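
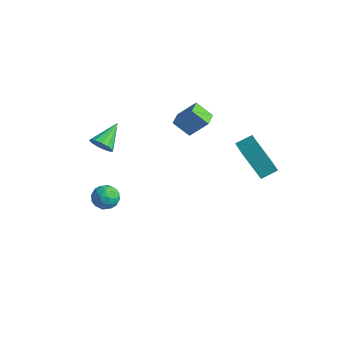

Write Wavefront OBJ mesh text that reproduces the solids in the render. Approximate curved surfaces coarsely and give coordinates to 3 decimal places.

v -0.174 -3.827 2.72
v 0.458 -3.855 3.063
v -0.566 -2.413 3.56
v 0.521 -3.638 2.727
v 0.363 -3.48 2.388
v 0.034 -3.433 2.155
v -0.36 -3.51 2.101
v -0.696 -3.688 2.244
v -0.865 -3.91 2.538
v -0.816 -4.106 2.89
v -0.562 -4.212 3.188
v -0.185 -4.197 3.338
v 0.195 -4.063 3.291
v 0.035 0.839 2.224
v 0.846 1.468 3.385
v -0.515 1.625 2.181
v 0.296 2.254 3.342
v 0.824 1.346 1.398
v 1.635 1.975 2.559
v 0.274 2.132 1.355
v 1.085 2.761 2.516
v -2.349 -1.629 -4.443
v -1.538 -1.885 -4.384
v -2.682 -2.435 -3.376
v -1.871 -2.691 -3.317
v -2.081 -1.89 -3.117
v -1.875 -1.392 -3.777
v -2.345 -2.928 -3.983
v -2.139 -2.43 -4.643
v -1.536 -2.688 -4.1
v -1.373 -2.046 -3.564
v -2.847 -2.274 -4.196
v -2.684 -1.632 -3.66
v -1.914 -1.687 -4.507
v -2.306 -2.633 -3.253
v -2.429 -2.163 -3.135
v -1.953 -2.313 -3.1
v -2.112 -1.396 -4.15
v -1.636 -1.547 -4.115
v -1.955 -1.55 -3.371
v -2.584 -2.773 -3.645
v -2.108 -2.924 -3.61
v -2.267 -2.007 -4.66
v -1.791 -2.157 -4.625
v -2.265 -2.77 -4.389
v -1.437 -2.309 -4.305
v -1.633 -2.782 -3.678
v -1.911 -2.922 -4.07
v -1.79 -2.629 -4.457
v -1.341 -1.932 -3.991
v -1.537 -2.405 -3.363
v -1.66 -1.934 -3.246
v -1.539 -1.642 -3.634
v -1.34 -2.403 -3.823
v -2.683 -1.915 -4.397
v -2.879 -2.388 -3.769
v -2.681 -2.678 -4.126
v -2.56 -2.386 -4.514
v -2.587 -1.538 -4.082
v -2.783 -2.011 -3.455
v -2.43 -1.691 -3.303
v -2.309 -1.398 -3.69
v -2.88 -1.917 -3.937
v 3.238 3.873 -1.178
v 2.405 3.226 0.742
v 3.584 4.757 -0.73
v 2.751 4.11 1.19
v 4.509 3.21 -0.85
v 3.676 2.563 1.07
v 4.855 4.094 -0.402
v 4.022 3.447 1.518
f 2 1 4
f 2 4 3
f 4 1 5
f 4 5 3
f 5 1 6
f 5 6 3
f 6 1 7
f 6 7 3
f 7 1 8
f 7 8 3
f 8 1 9
f 8 9 3
f 9 1 10
f 9 10 3
f 10 1 11
f 10 11 3
f 11 1 12
f 11 12 3
f 12 1 13
f 12 13 3
f 13 1 2
f 13 2 3
f 15 17 14
f 18 15 14
f 14 17 16
f 16 18 14
f 15 21 17
f 19 15 18
f 19 21 15
f 17 21 16
f 20 18 16
f 16 21 20
f 20 19 18
f 21 19 20
f 22 59 38
f 59 33 62
f 38 62 27
f 59 62 38
f 22 38 34
f 38 27 39
f 34 39 23
f 38 39 34
f 22 34 43
f 34 23 44
f 43 44 29
f 34 44 43
f 22 43 55
f 43 29 58
f 55 58 32
f 43 58 55
f 22 55 59
f 55 32 63
f 59 63 33
f 55 63 59
f 23 39 50
f 39 27 53
f 50 53 31
f 39 53 50
f 27 62 40
f 62 33 61
f 40 61 26
f 62 61 40
f 33 63 60
f 63 32 56
f 60 56 24
f 63 56 60
f 32 58 57
f 58 29 45
f 57 45 28
f 58 45 57
f 29 44 49
f 44 23 46
f 49 46 30
f 44 46 49
f 25 51 37
f 51 31 52
f 37 52 26
f 51 52 37
f 25 37 35
f 37 26 36
f 35 36 24
f 37 36 35
f 25 35 42
f 35 24 41
f 42 41 28
f 35 41 42
f 25 42 47
f 42 28 48
f 47 48 30
f 42 48 47
f 25 47 51
f 47 30 54
f 51 54 31
f 47 54 51
f 26 52 40
f 52 31 53
f 40 53 27
f 52 53 40
f 24 36 60
f 36 26 61
f 60 61 33
f 36 61 60
f 28 41 57
f 41 24 56
f 57 56 32
f 41 56 57
f 30 48 49
f 48 28 45
f 49 45 29
f 48 45 49
f 31 54 50
f 54 30 46
f 50 46 23
f 54 46 50
f 65 67 64
f 68 65 64
f 64 67 66
f 66 68 64
f 65 71 67
f 69 65 68
f 69 71 65
f 67 71 66
f 70 68 66
f 66 71 70
f 70 69 68
f 71 69 70



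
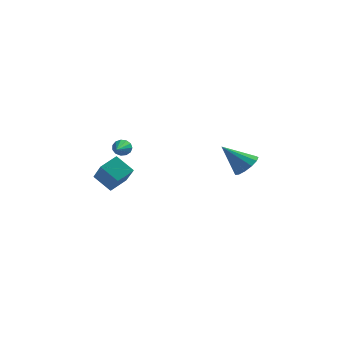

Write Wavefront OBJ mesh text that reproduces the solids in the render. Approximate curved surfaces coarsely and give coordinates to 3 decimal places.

v -4.859 2.159 -3.026
v -4.039 1.033 -1.676
v -4.265 3.163 -2.549
v -3.444 2.036 -1.199
v -3.776 1.924 -3.881
v -2.955 0.797 -2.531
v -3.181 2.927 -3.404
v -2.361 1.801 -2.054
v -3.953 4.521 -1.581
v -3.671 4.404 -2.085
v -3.767 2.979 -1.119
v -3.438 4.497 -1.867
v -3.369 4.598 -1.558
v -3.485 4.675 -1.256
v -3.75 4.702 -1.057
v -4.08 4.672 -1.025
v -4.369 4.594 -1.169
v -4.526 4.493 -1.443
v -4.502 4.4 -1.762
v -4.303 4.346 -2.023
v -3.993 4.348 -2.143
v 3.817 2.843 -1.341
v 4.458 2.551 -0.781
v 2.463 2.557 0.061
v 4.425 3.052 -0.711
v 4.199 3.487 -0.841
v 3.851 3.717 -1.129
v 3.493 3.671 -1.485
v 3.237 3.361 -1.795
v 3.166 2.887 -1.961
v 3.301 2.399 -1.93
v 3.6 2.053 -1.712
v 3.968 1.957 -1.376
v 4.288 2.143 -1.029
f 2 4 1
f 5 2 1
f 1 4 3
f 3 5 1
f 2 8 4
f 6 2 5
f 6 8 2
f 4 8 3
f 7 5 3
f 3 8 7
f 7 6 5
f 8 6 7
f 10 9 12
f 10 12 11
f 12 9 13
f 12 13 11
f 13 9 14
f 13 14 11
f 14 9 15
f 14 15 11
f 15 9 16
f 15 16 11
f 16 9 17
f 16 17 11
f 17 9 18
f 17 18 11
f 18 9 19
f 18 19 11
f 19 9 20
f 19 20 11
f 20 9 21
f 20 21 11
f 21 9 10
f 21 10 11
f 23 22 25
f 23 25 24
f 25 22 26
f 25 26 24
f 26 22 27
f 26 27 24
f 27 22 28
f 27 28 24
f 28 22 29
f 28 29 24
f 29 22 30
f 29 30 24
f 30 22 31
f 30 31 24
f 31 22 32
f 31 32 24
f 32 22 33
f 32 33 24
f 33 22 34
f 33 34 24
f 34 22 23
f 34 23 24



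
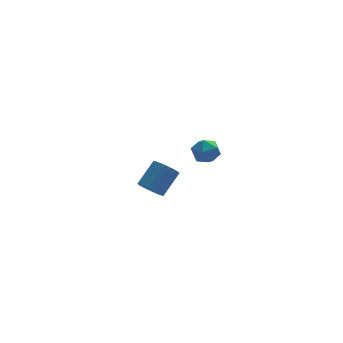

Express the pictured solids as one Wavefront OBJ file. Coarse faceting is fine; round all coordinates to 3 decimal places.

v -1.686 -2.479 3.854
v -0.979 -2.83 3.975
v -2.101 -3.53 3.225
v -1.394 -3.881 3.346
v -1.886 -3.752 3.962
v -1.63 -3.102 4.351
v -1.45 -3.258 2.849
v -1.194 -2.608 3.238
v -0.833 -3.312 3.354
v -1.102 -3.617 4.042
v -1.978 -2.743 3.158
v -2.247 -3.048 3.846
v -2.593 3.096 -3.394
v -2.157 2.449 -3.4
v -1.091 3.157 -2.311
v -1.527 3.804 -2.306
v -2.025 2.621 -3.641
v -0.96 3.33 -2.552
v -1.991 2.875 -3.839
v -0.926 3.584 -2.751
v -2.062 3.168 -3.961
v -0.996 3.876 -2.873
v -2.224 3.448 -3.985
v -1.158 4.156 -2.896
v -2.45 3.667 -3.906
v -1.384 4.375 -2.818
v -2.7 3.787 -3.739
v -1.635 4.496 -2.651
v -2.932 3.788 -3.512
v -1.867 4.497 -2.424
v -3.106 3.669 -3.265
v -2.04 4.378 -2.177
v -3.19 3.451 -3.041
v -2.125 4.16 -1.952
v -3.172 3.172 -2.877
v -2.106 3.88 -1.789
v -3.053 2.879 -2.803
v -1.987 3.588 -1.714
v -2.855 2.624 -2.831
v -1.789 3.333 -1.742
v -2.611 2.45 -2.956
v -1.545 3.159 -1.868
v -2.364 2.388 -3.158
v -1.299 3.097 -2.069
f 1 12 6
f 1 6 2
f 1 2 8
f 1 8 11
f 1 11 12
f 2 6 10
f 6 12 5
f 12 11 3
f 11 8 7
f 8 2 9
f 4 10 5
f 4 5 3
f 4 3 7
f 4 7 9
f 4 9 10
f 5 10 6
f 3 5 12
f 7 3 11
f 9 7 8
f 10 9 2
f 14 13 17
f 14 17 15
f 15 17 18
f 15 18 16
f 17 13 19
f 17 19 18
f 18 19 20
f 18 20 16
f 19 13 21
f 19 21 20
f 20 21 22
f 20 22 16
f 21 13 23
f 21 23 22
f 22 23 24
f 22 24 16
f 23 13 25
f 23 25 24
f 24 25 26
f 24 26 16
f 25 13 27
f 25 27 26
f 26 27 28
f 26 28 16
f 27 13 29
f 27 29 28
f 28 29 30
f 28 30 16
f 29 13 31
f 29 31 30
f 30 31 32
f 30 32 16
f 31 13 33
f 31 33 32
f 32 33 34
f 32 34 16
f 33 13 35
f 33 35 34
f 34 35 36
f 34 36 16
f 35 13 37
f 35 37 36
f 36 37 38
f 36 38 16
f 37 13 39
f 37 39 38
f 38 39 40
f 38 40 16
f 39 13 41
f 39 41 40
f 40 41 42
f 40 42 16
f 41 13 43
f 41 43 42
f 42 43 44
f 42 44 16
f 43 13 14
f 43 14 44
f 44 14 15
f 44 15 16



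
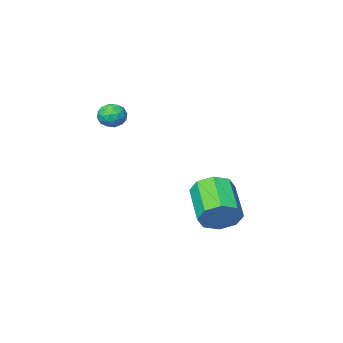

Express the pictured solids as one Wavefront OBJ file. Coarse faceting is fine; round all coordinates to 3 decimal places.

v -0.373 0.438 -3.912
v 0.124 -0.126 -4.571
v -0.589 -1.861 -3.627
v -1.087 -1.298 -2.968
v 0.543 0.039 -3.952
v -0.17 -1.696 -3.008
v 0.425 0.437 -3.309
v -0.289 -1.298 -2.365
v -0.161 0.836 -3.02
v -0.874 -0.899 -2.076
v -0.871 1.001 -3.253
v -1.584 -0.734 -2.309
v -1.29 0.836 -3.872
v -2.003 -0.899 -2.928
v -1.171 0.438 -4.515
v -1.885 -1.297 -3.571
v -0.586 0.039 -4.804
v -1.299 -1.696 -3.86
v 2.52 -2.423 1.475
v 2.98 -2.29 1.963
v 2.92 -3.45 1.377
v 3.38 -3.317 1.865
v 2.717 -3.363 2.024
v 2.47 -2.729 2.085
v 3.43 -3.011 1.255
v 3.183 -2.377 1.316
v 3.543 -2.654 1.827
v 3.102 -2.871 2.302
v 2.798 -2.869 1.038
v 2.357 -3.086 1.513
v 2.715 -2.267 1.728
v 3.185 -3.473 1.612
v 2.796 -3.5 1.706
v 3.066 -3.422 1.993
v 2.415 -2.524 1.799
v 2.686 -2.446 2.086
v 2.531 -3.077 2.122
v 3.214 -3.294 1.254
v 3.485 -3.216 1.541
v 2.834 -2.318 1.347
v 3.104 -2.24 1.634
v 3.369 -2.663 1.218
v 3.316 -2.402 1.934
v 3.551 -3.006 1.876
v 3.581 -2.826 1.518
v 3.435 -2.453 1.554
v 3.057 -2.53 2.214
v 3.292 -3.133 2.156
v 2.903 -3.16 2.25
v 2.757 -2.788 2.285
v 3.388 -2.744 2.134
v 2.608 -2.607 1.184
v 2.843 -3.21 1.126
v 3.143 -2.952 1.055
v 2.997 -2.58 1.09
v 2.349 -2.734 1.464
v 2.584 -3.338 1.406
v 2.465 -3.287 1.786
v 2.319 -2.914 1.822
v 2.512 -2.996 1.206
f 2 1 5
f 2 5 3
f 3 5 6
f 3 6 4
f 5 1 7
f 5 7 6
f 6 7 8
f 6 8 4
f 7 1 9
f 7 9 8
f 8 9 10
f 8 10 4
f 9 1 11
f 9 11 10
f 10 11 12
f 10 12 4
f 11 1 13
f 11 13 12
f 12 13 14
f 12 14 4
f 13 1 15
f 13 15 14
f 14 15 16
f 14 16 4
f 15 1 17
f 15 17 16
f 16 17 18
f 16 18 4
f 17 1 2
f 17 2 18
f 18 2 3
f 18 3 4
f 19 56 35
f 56 30 59
f 35 59 24
f 56 59 35
f 19 35 31
f 35 24 36
f 31 36 20
f 35 36 31
f 19 31 40
f 31 20 41
f 40 41 26
f 31 41 40
f 19 40 52
f 40 26 55
f 52 55 29
f 40 55 52
f 19 52 56
f 52 29 60
f 56 60 30
f 52 60 56
f 20 36 47
f 36 24 50
f 47 50 28
f 36 50 47
f 24 59 37
f 59 30 58
f 37 58 23
f 59 58 37
f 30 60 57
f 60 29 53
f 57 53 21
f 60 53 57
f 29 55 54
f 55 26 42
f 54 42 25
f 55 42 54
f 26 41 46
f 41 20 43
f 46 43 27
f 41 43 46
f 22 48 34
f 48 28 49
f 34 49 23
f 48 49 34
f 22 34 32
f 34 23 33
f 32 33 21
f 34 33 32
f 22 32 39
f 32 21 38
f 39 38 25
f 32 38 39
f 22 39 44
f 39 25 45
f 44 45 27
f 39 45 44
f 22 44 48
f 44 27 51
f 48 51 28
f 44 51 48
f 23 49 37
f 49 28 50
f 37 50 24
f 49 50 37
f 21 33 57
f 33 23 58
f 57 58 30
f 33 58 57
f 25 38 54
f 38 21 53
f 54 53 29
f 38 53 54
f 27 45 46
f 45 25 42
f 46 42 26
f 45 42 46
f 28 51 47
f 51 27 43
f 47 43 20
f 51 43 47



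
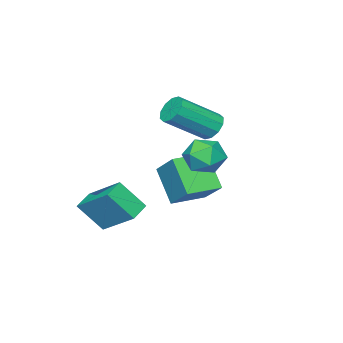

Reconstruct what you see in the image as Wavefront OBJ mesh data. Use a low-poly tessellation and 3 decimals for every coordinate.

v -0.257 -3.076 -2.426
v -0.195 -1.401 -1.282
v 0.691 -2.903 -2.731
v 0.753 -1.227 -1.587
v 0.307 -3.953 -1.173
v 0.369 -2.277 -0.029
v 1.255 -3.779 -1.478
v 1.317 -2.104 -0.334
v -3.943 -2.151 -0.388
v -3.44 -0.906 0.686
v -3.505 -1.041 -1.88
v -3.003 0.205 -0.805
v -2.457 -2.745 -0.395
v -1.955 -1.499 0.68
v -2.02 -1.634 -1.886
v -1.517 -0.389 -0.812
v -0.778 2.167 2.147
v -0.215 1.864 2.845
v -0.585 0.836 1.415
v -0.022 0.533 2.113
v -0.948 0.65 2.269
v -1.067 1.472 2.722
v 0.267 1.228 1.538
v 0.148 2.05 1.991
v 0.431 1.284 2.469
v -0.32 0.927 2.92
v -0.48 1.773 1.34
v -1.231 1.416 1.791
v -3.691 -0.839 2.109
v -3.311 -0.228 2.087
v -1.789 -1.13 3.309
v -2.169 -1.741 3.331
v -3.583 -0.209 2.44
v -2.061 -1.111 3.661
v -3.895 -0.43 2.665
v -2.374 -1.332 3.887
v -4.13 -0.808 2.679
v -2.608 -1.71 3.901
v -4.197 -1.198 2.474
v -2.675 -2.1 3.696
v -4.071 -1.45 2.131
v -2.549 -2.352 3.353
v -3.799 -1.469 1.779
v -2.277 -2.371 3
v -3.486 -1.248 1.553
v -1.965 -2.15 2.775
v -3.252 -0.87 1.539
v -1.73 -1.772 2.761
v -3.185 -0.48 1.744
v -1.663 -1.382 2.966
f 2 4 1
f 5 2 1
f 1 4 3
f 3 5 1
f 2 8 4
f 6 2 5
f 6 8 2
f 4 8 3
f 7 5 3
f 3 8 7
f 7 6 5
f 8 6 7
f 10 12 9
f 13 10 9
f 9 12 11
f 11 13 9
f 10 16 12
f 14 10 13
f 14 16 10
f 12 16 11
f 15 13 11
f 11 16 15
f 15 14 13
f 16 14 15
f 17 28 22
f 17 22 18
f 17 18 24
f 17 24 27
f 17 27 28
f 18 22 26
f 22 28 21
f 28 27 19
f 27 24 23
f 24 18 25
f 20 26 21
f 20 21 19
f 20 19 23
f 20 23 25
f 20 25 26
f 21 26 22
f 19 21 28
f 23 19 27
f 25 23 24
f 26 25 18
f 30 29 33
f 30 33 31
f 31 33 34
f 31 34 32
f 33 29 35
f 33 35 34
f 34 35 36
f 34 36 32
f 35 29 37
f 35 37 36
f 36 37 38
f 36 38 32
f 37 29 39
f 37 39 38
f 38 39 40
f 38 40 32
f 39 29 41
f 39 41 40
f 40 41 42
f 40 42 32
f 41 29 43
f 41 43 42
f 42 43 44
f 42 44 32
f 43 29 45
f 43 45 44
f 44 45 46
f 44 46 32
f 45 29 47
f 45 47 46
f 46 47 48
f 46 48 32
f 47 29 49
f 47 49 48
f 48 49 50
f 48 50 32
f 49 29 30
f 49 30 50
f 50 30 31
f 50 31 32



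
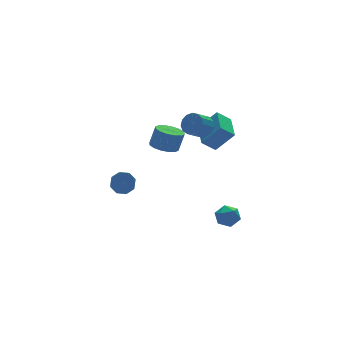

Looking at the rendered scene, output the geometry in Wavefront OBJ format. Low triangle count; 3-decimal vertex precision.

v 0.216 0.572 0.735
v 1.055 0.359 0.455
v 1.483 0.374 1.725
v 0.644 0.588 2.005
v 1.042 0.83 0.454
v 1.47 0.845 1.723
v 0.808 1.232 0.528
v 1.236 1.247 1.797
v 0.415 1.457 0.657
v 0.843 1.472 1.927
v -0.031 1.445 0.808
v 0.397 1.46 2.078
v -0.411 1.199 0.939
v 0.017 1.215 2.209
v -0.623 0.786 1.015
v -0.195 0.801 2.285
v -0.61 0.315 1.017
v -0.182 0.33 2.286
v -0.376 -0.087 0.943
v 0.052 -0.072 2.212
v 0.017 -0.312 0.813
v 0.445 -0.297 2.083
v 0.463 -0.3 0.662
v 0.891 -0.285 1.932
v 0.843 -0.055 0.531
v 1.271 -0.039 1.801
v 1.485 -1.829 3.309
v 1.792 -1.4 3.898
v 0.882 -1.602 4.519
v 0.575 -2.031 3.931
v 1.557 -1.118 3.646
v 0.647 -1.319 4.267
v 1.3 -1.062 3.287
v 0.39 -1.263 3.908
v 1.101 -1.249 2.935
v 0.191 -1.45 3.556
v 1.024 -1.62 2.702
v 0.114 -1.822 3.324
v 1.094 -2.058 2.662
v 0.184 -2.26 3.283
v 1.287 -2.423 2.828
v 0.378 -2.625 3.449
v 1.544 -2.6 3.146
v 0.634 -2.801 3.767
v 1.781 -2.532 3.516
v 0.871 -2.733 4.137
v 1.925 -2.241 3.821
v 1.015 -2.442 4.442
v 1.929 -1.819 3.963
v 1.019 -2.02 4.584
v -3.635 -1.434 -0.188
v -3.172 -1.931 -0.482
v -3.723 -2.984 0.434
v -4.185 -2.486 0.728
v -2.947 -1.662 -0.037
v -3.498 -2.715 0.879
v -3.125 -1.259 0.319
v -3.676 -2.312 1.235
v -3.601 -0.959 0.378
v -4.152 -2.011 1.294
v -4.097 -0.936 0.106
v -4.648 -1.989 1.022
v -4.322 -1.205 -0.339
v -4.873 -2.258 0.577
v -4.144 -1.608 -0.695
v -4.695 -2.661 0.221
v -3.668 -1.909 -0.754
v -4.219 -2.961 0.162
v 2.346 -0.183 0.821
v 3.289 -0.796 2.135
v 3.155 1.575 1.06
v 4.099 0.961 2.374
v 3.161 -0.461 0.106
v 4.105 -1.075 1.42
v 3.971 1.296 0.345
v 4.914 0.683 1.659
v 2.193 -2.774 -4.53
v 2.97 -3.088 -4.381
v 1.73 -3.372 -3.379
v 2.507 -3.686 -3.23
v 2.367 -2.849 -3.166
v 2.654 -2.479 -3.877
v 2.046 -3.981 -3.883
v 2.333 -3.611 -4.594
v 2.879 -3.835 -3.981
v 3.078 -3.135 -3.538
v 1.622 -3.325 -4.222
v 1.821 -2.625 -3.779
f 2 1 5
f 2 5 3
f 3 5 6
f 3 6 4
f 5 1 7
f 5 7 6
f 6 7 8
f 6 8 4
f 7 1 9
f 7 9 8
f 8 9 10
f 8 10 4
f 9 1 11
f 9 11 10
f 10 11 12
f 10 12 4
f 11 1 13
f 11 13 12
f 12 13 14
f 12 14 4
f 13 1 15
f 13 15 14
f 14 15 16
f 14 16 4
f 15 1 17
f 15 17 16
f 16 17 18
f 16 18 4
f 17 1 19
f 17 19 18
f 18 19 20
f 18 20 4
f 19 1 21
f 19 21 20
f 20 21 22
f 20 22 4
f 21 1 23
f 21 23 22
f 22 23 24
f 22 24 4
f 23 1 25
f 23 25 24
f 24 25 26
f 24 26 4
f 25 1 2
f 25 2 26
f 26 2 3
f 26 3 4
f 28 27 31
f 28 31 29
f 29 31 32
f 29 32 30
f 31 27 33
f 31 33 32
f 32 33 34
f 32 34 30
f 33 27 35
f 33 35 34
f 34 35 36
f 34 36 30
f 35 27 37
f 35 37 36
f 36 37 38
f 36 38 30
f 37 27 39
f 37 39 38
f 38 39 40
f 38 40 30
f 39 27 41
f 39 41 40
f 40 41 42
f 40 42 30
f 41 27 43
f 41 43 42
f 42 43 44
f 42 44 30
f 43 27 45
f 43 45 44
f 44 45 46
f 44 46 30
f 45 27 47
f 45 47 46
f 46 47 48
f 46 48 30
f 47 27 49
f 47 49 48
f 48 49 50
f 48 50 30
f 49 27 28
f 49 28 50
f 50 28 29
f 50 29 30
f 52 51 55
f 52 55 53
f 53 55 56
f 53 56 54
f 55 51 57
f 55 57 56
f 56 57 58
f 56 58 54
f 57 51 59
f 57 59 58
f 58 59 60
f 58 60 54
f 59 51 61
f 59 61 60
f 60 61 62
f 60 62 54
f 61 51 63
f 61 63 62
f 62 63 64
f 62 64 54
f 63 51 65
f 63 65 64
f 64 65 66
f 64 66 54
f 65 51 67
f 65 67 66
f 66 67 68
f 66 68 54
f 67 51 52
f 67 52 68
f 68 52 53
f 68 53 54
f 70 72 69
f 73 70 69
f 69 72 71
f 71 73 69
f 70 76 72
f 74 70 73
f 74 76 70
f 72 76 71
f 75 73 71
f 71 76 75
f 75 74 73
f 76 74 75
f 77 88 82
f 77 82 78
f 77 78 84
f 77 84 87
f 77 87 88
f 78 82 86
f 82 88 81
f 88 87 79
f 87 84 83
f 84 78 85
f 80 86 81
f 80 81 79
f 80 79 83
f 80 83 85
f 80 85 86
f 81 86 82
f 79 81 88
f 83 79 87
f 85 83 84
f 86 85 78



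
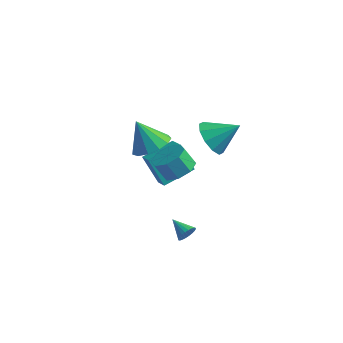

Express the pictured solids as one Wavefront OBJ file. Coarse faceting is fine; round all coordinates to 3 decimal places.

v 1.609 1.696 1.679
v 1.972 2.257 0.831
v 2.851 2.344 2.641
v 1.526 2.635 1.152
v 1.111 2.654 1.675
v 0.887 2.307 2.199
v 0.938 1.727 2.525
v 1.245 1.134 2.527
v 1.692 0.756 2.205
v 2.106 0.737 1.683
v 2.331 1.084 1.159
v 2.28 1.665 0.833
v -0.114 -1.381 2.887
v 0.682 -0.861 3.333
v -0.966 -1.319 4.333
v 0.322 -0.451 3.104
v -0.175 -0.336 2.805
v -0.654 -0.553 2.533
v -0.961 -1.033 2.373
v -0.999 -1.624 2.376
v -0.756 -2.137 2.541
v -0.309 -2.411 2.816
v 0.2 -2.357 3.114
v 0.609 -1.994 3.339
v 0.788 -1.437 3.421
v 1.758 -1.312 -3.375
v 2.027 -1.069 -2.962
v 0.762 -0.908 -2.965
v 2.029 -0.914 -3.11
v 1.99 -0.82 -3.298
v 1.915 -0.8 -3.499
v 1.816 -0.858 -3.68
v 1.709 -0.986 -3.815
v 1.609 -1.163 -3.883
v 1.531 -1.363 -3.874
v 1.488 -1.555 -3.789
v 1.486 -1.71 -3.641
v 1.526 -1.805 -3.452
v 1.6 -1.825 -3.252
v 1.699 -1.766 -3.07
v 1.806 -1.639 -2.935
v 1.906 -1.462 -2.867
v 1.984 -1.262 -2.876
v -1.95 1.185 -0.767
v -1.365 0.694 -0.393
v -0.991 2.683 -0.294
v -0.407 2.192 0.079
v -1.013 1.088 -2.359
v -0.429 0.597 -1.986
v -0.055 2.586 -1.887
v 0.53 2.095 -1.513
v 0.838 -0.295 0.527
v 1.56 0.077 1
v 0.985 -0.034 1.966
v 0.262 -0.405 1.493
v 1.091 0.575 0.778
v 0.516 0.464 1.744
v 0.473 0.564 0.409
v -0.102 0.453 1.375
v 0.069 0.05 0.109
v -0.506 -0.061 1.075
v 0.115 -0.666 0.054
v -0.46 -0.777 1.02
v 0.584 -1.164 0.276
v 0.009 -1.275 1.242
v 1.202 -1.153 0.645
v 0.627 -1.264 1.611
v 1.606 -0.639 0.945
v 1.031 -0.75 1.911
f 2 1 4
f 2 4 3
f 4 1 5
f 4 5 3
f 5 1 6
f 5 6 3
f 6 1 7
f 6 7 3
f 7 1 8
f 7 8 3
f 8 1 9
f 8 9 3
f 9 1 10
f 9 10 3
f 10 1 11
f 10 11 3
f 11 1 12
f 11 12 3
f 12 1 2
f 12 2 3
f 14 13 16
f 14 16 15
f 16 13 17
f 16 17 15
f 17 13 18
f 17 18 15
f 18 13 19
f 18 19 15
f 19 13 20
f 19 20 15
f 20 13 21
f 20 21 15
f 21 13 22
f 21 22 15
f 22 13 23
f 22 23 15
f 23 13 24
f 23 24 15
f 24 13 25
f 24 25 15
f 25 13 14
f 25 14 15
f 27 26 29
f 27 29 28
f 29 26 30
f 29 30 28
f 30 26 31
f 30 31 28
f 31 26 32
f 31 32 28
f 32 26 33
f 32 33 28
f 33 26 34
f 33 34 28
f 34 26 35
f 34 35 28
f 35 26 36
f 35 36 28
f 36 26 37
f 36 37 28
f 37 26 38
f 37 38 28
f 38 26 39
f 38 39 28
f 39 26 40
f 39 40 28
f 40 26 41
f 40 41 28
f 41 26 42
f 41 42 28
f 42 26 43
f 42 43 28
f 43 26 27
f 43 27 28
f 45 47 44
f 48 45 44
f 44 47 46
f 46 48 44
f 45 51 47
f 49 45 48
f 49 51 45
f 47 51 46
f 50 48 46
f 46 51 50
f 50 49 48
f 51 49 50
f 53 52 56
f 53 56 54
f 54 56 57
f 54 57 55
f 56 52 58
f 56 58 57
f 57 58 59
f 57 59 55
f 58 52 60
f 58 60 59
f 59 60 61
f 59 61 55
f 60 52 62
f 60 62 61
f 61 62 63
f 61 63 55
f 62 52 64
f 62 64 63
f 63 64 65
f 63 65 55
f 64 52 66
f 64 66 65
f 65 66 67
f 65 67 55
f 66 52 68
f 66 68 67
f 67 68 69
f 67 69 55
f 68 52 53
f 68 53 69
f 69 53 54
f 69 54 55



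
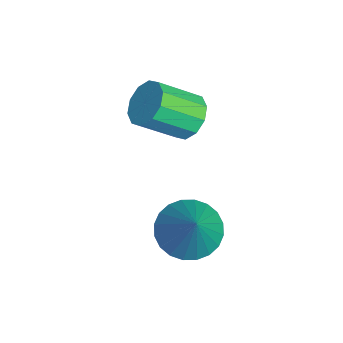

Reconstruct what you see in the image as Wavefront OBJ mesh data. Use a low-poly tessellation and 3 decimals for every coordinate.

v 0.144 -2.431 -1.325
v 0.823 -3.07 -1.786
v 1.296 -2.369 0.285
v 0.965 -2.708 -1.901
v 0.982 -2.304 -1.929
v 0.871 -1.918 -1.864
v 0.65 -1.611 -1.718
v 0.352 -1.429 -1.512
v 0.022 -1.399 -1.277
v -0.289 -1.526 -1.05
v -0.534 -1.791 -0.864
v -0.676 -2.153 -0.749
v -0.693 -2.558 -0.721
v -0.582 -2.943 -0.786
v -0.361 -3.25 -0.932
v -0.063 -3.432 -1.138
v 0.266 -3.462 -1.373
v 0.578 -3.335 -1.6
v -2.663 -2.076 1.335
v -2.05 -1.687 1.737
v -1.884 -3.016 2.768
v -2.497 -3.404 2.365
v -2.492 -1.564 1.966
v -2.326 -2.893 2.997
v -3 -1.637 1.954
v -2.834 -2.966 2.985
v -3.379 -1.878 1.705
v -3.213 -3.206 2.736
v -3.484 -2.193 1.315
v -3.318 -3.522 2.346
v -3.276 -2.464 0.932
v -3.11 -3.793 1.963
v -2.834 -2.587 0.703
v -2.668 -3.916 1.734
v -2.326 -2.514 0.715
v -2.16 -3.843 1.746
v -1.947 -2.274 0.964
v -1.781 -3.602 1.995
v -1.842 -1.958 1.354
v -1.676 -3.287 2.385
f 2 1 4
f 2 4 3
f 4 1 5
f 4 5 3
f 5 1 6
f 5 6 3
f 6 1 7
f 6 7 3
f 7 1 8
f 7 8 3
f 8 1 9
f 8 9 3
f 9 1 10
f 9 10 3
f 10 1 11
f 10 11 3
f 11 1 12
f 11 12 3
f 12 1 13
f 12 13 3
f 13 1 14
f 13 14 3
f 14 1 15
f 14 15 3
f 15 1 16
f 15 16 3
f 16 1 17
f 16 17 3
f 17 1 18
f 17 18 3
f 18 1 2
f 18 2 3
f 20 19 23
f 20 23 21
f 21 23 24
f 21 24 22
f 23 19 25
f 23 25 24
f 24 25 26
f 24 26 22
f 25 19 27
f 25 27 26
f 26 27 28
f 26 28 22
f 27 19 29
f 27 29 28
f 28 29 30
f 28 30 22
f 29 19 31
f 29 31 30
f 30 31 32
f 30 32 22
f 31 19 33
f 31 33 32
f 32 33 34
f 32 34 22
f 33 19 35
f 33 35 34
f 34 35 36
f 34 36 22
f 35 19 37
f 35 37 36
f 36 37 38
f 36 38 22
f 37 19 39
f 37 39 38
f 38 39 40
f 38 40 22
f 39 19 20
f 39 20 40
f 40 20 21
f 40 21 22



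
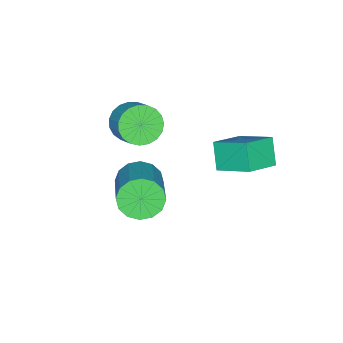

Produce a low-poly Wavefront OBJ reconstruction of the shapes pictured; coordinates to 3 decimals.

v -1.514 -0.672 2.819
v -0.923 -0.702 2.374
v -0.435 -0.039 2.976
v -1.026 -0.008 3.421
v -1.085 -0.471 2.25
v -0.597 0.192 2.852
v -1.32 -0.275 2.225
v -0.832 0.388 2.827
v -1.589 -0.147 2.302
v -1.101 0.516 2.904
v -1.845 -0.11 2.469
v -1.357 0.553 3.071
v -2.044 -0.17 2.696
v -1.556 0.493 3.298
v -2.151 -0.317 2.945
v -1.663 0.346 3.547
v -2.148 -0.525 3.171
v -1.66 0.138 3.773
v -2.035 -0.758 3.337
v -1.547 -0.095 3.939
v -1.832 -0.977 3.413
v -1.344 -0.313 4.015
v -1.574 -1.142 3.387
v -1.086 -0.479 3.989
v -1.306 -1.227 3.262
v -0.818 -0.563 3.864
v -1.074 -1.215 3.061
v -0.586 -0.552 3.663
v -0.917 -1.109 2.818
v -0.429 -0.446 3.42
v -0.864 -0.928 2.575
v -0.376 -0.265 3.177
v -1.973 2.014 2.777
v -1.915 3.193 3.411
v -3.073 2.336 2.278
v -3.015 3.515 2.912
v -1.485 2.425 1.968
v -1.427 3.604 2.602
v -2.585 2.747 1.469
v -2.527 3.926 2.103
v -0.628 0.142 0.902
v -0.13 -0.04 0.358
v 1.346 0.956 1.373
v 0.848 1.138 1.918
v -0.284 0.303 0.244
v 1.192 1.3 1.259
v -0.53 0.604 0.307
v 0.946 1.6 1.322
v -0.802 0.78 0.529
v 0.674 1.777 1.545
v -1.028 0.786 0.851
v 0.448 1.782 1.867
v -1.146 0.619 1.187
v 0.33 1.615 2.203
v -1.126 0.324 1.447
v 0.35 1.32 2.462
v -0.972 -0.02 1.561
v 0.504 0.977 2.576
v -0.726 -0.32 1.498
v 0.75 0.676 2.513
v -0.454 -0.497 1.275
v 1.022 0.5 2.291
v -0.228 -0.502 0.953
v 1.248 0.494 1.969
v -0.11 -0.335 0.617
v 1.366 0.661 1.633
f 2 1 5
f 2 5 3
f 3 5 6
f 3 6 4
f 5 1 7
f 5 7 6
f 6 7 8
f 6 8 4
f 7 1 9
f 7 9 8
f 8 9 10
f 8 10 4
f 9 1 11
f 9 11 10
f 10 11 12
f 10 12 4
f 11 1 13
f 11 13 12
f 12 13 14
f 12 14 4
f 13 1 15
f 13 15 14
f 14 15 16
f 14 16 4
f 15 1 17
f 15 17 16
f 16 17 18
f 16 18 4
f 17 1 19
f 17 19 18
f 18 19 20
f 18 20 4
f 19 1 21
f 19 21 20
f 20 21 22
f 20 22 4
f 21 1 23
f 21 23 22
f 22 23 24
f 22 24 4
f 23 1 25
f 23 25 24
f 24 25 26
f 24 26 4
f 25 1 27
f 25 27 26
f 26 27 28
f 26 28 4
f 27 1 29
f 27 29 28
f 28 29 30
f 28 30 4
f 29 1 31
f 29 31 30
f 30 31 32
f 30 32 4
f 31 1 2
f 31 2 32
f 32 2 3
f 32 3 4
f 34 36 33
f 37 34 33
f 33 36 35
f 35 37 33
f 34 40 36
f 38 34 37
f 38 40 34
f 36 40 35
f 39 37 35
f 35 40 39
f 39 38 37
f 40 38 39
f 42 41 45
f 42 45 43
f 43 45 46
f 43 46 44
f 45 41 47
f 45 47 46
f 46 47 48
f 46 48 44
f 47 41 49
f 47 49 48
f 48 49 50
f 48 50 44
f 49 41 51
f 49 51 50
f 50 51 52
f 50 52 44
f 51 41 53
f 51 53 52
f 52 53 54
f 52 54 44
f 53 41 55
f 53 55 54
f 54 55 56
f 54 56 44
f 55 41 57
f 55 57 56
f 56 57 58
f 56 58 44
f 57 41 59
f 57 59 58
f 58 59 60
f 58 60 44
f 59 41 61
f 59 61 60
f 60 61 62
f 60 62 44
f 61 41 63
f 61 63 62
f 62 63 64
f 62 64 44
f 63 41 65
f 63 65 64
f 64 65 66
f 64 66 44
f 65 41 42
f 65 42 66
f 66 42 43
f 66 43 44



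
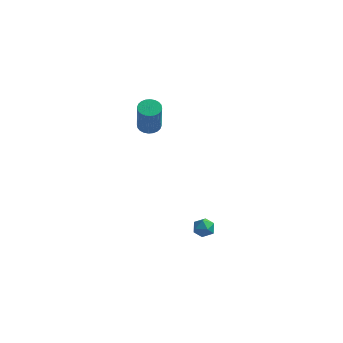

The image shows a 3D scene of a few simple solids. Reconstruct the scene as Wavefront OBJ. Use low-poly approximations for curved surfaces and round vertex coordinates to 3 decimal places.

v -4.099 0.32 2.603
v -3.728 0.883 2.751
v -3.491 0.203 4.745
v -3.861 -0.36 4.597
v -3.977 0.967 2.809
v -3.74 0.287 4.803
v -4.245 0.953 2.836
v -4.008 0.273 4.83
v -4.49 0.842 2.827
v -4.253 0.162 4.822
v -4.676 0.652 2.785
v -4.438 -0.028 4.779
v -4.773 0.411 2.714
v -4.536 -0.269 4.708
v -4.768 0.156 2.627
v -4.531 -0.523 4.621
v -4.662 -0.073 2.536
v -4.424 -0.753 4.53
v -4.469 -0.243 2.455
v -4.232 -0.923 4.449
v -4.22 -0.327 2.397
v -3.983 -1.007 4.391
v -3.952 -0.313 2.37
v -3.715 -0.993 4.364
v -3.707 -0.202 2.378
v -3.47 -0.882 4.373
v -3.522 -0.012 2.421
v -3.284 -0.692 4.415
v -3.424 0.229 2.492
v -3.187 -0.451 4.486
v -3.429 0.483 2.579
v -3.192 -0.196 4.573
v -3.536 0.713 2.67
v -3.298 0.033 4.664
v -0.38 -1.211 -3.529
v 0.034 -1.272 -4.096
v -0.674 -2.308 -3.624
v -0.26 -2.369 -4.191
v 0.027 -2.275 -3.555
v 0.208 -1.597 -3.496
v -0.848 -1.983 -4.224
v -0.667 -1.305 -4.165
v -0.256 -1.749 -4.526
v 0.285 -1.93 -4.112
v -0.925 -1.65 -3.608
v -0.384 -1.831 -3.194
f 2 1 5
f 2 5 3
f 3 5 6
f 3 6 4
f 5 1 7
f 5 7 6
f 6 7 8
f 6 8 4
f 7 1 9
f 7 9 8
f 8 9 10
f 8 10 4
f 9 1 11
f 9 11 10
f 10 11 12
f 10 12 4
f 11 1 13
f 11 13 12
f 12 13 14
f 12 14 4
f 13 1 15
f 13 15 14
f 14 15 16
f 14 16 4
f 15 1 17
f 15 17 16
f 16 17 18
f 16 18 4
f 17 1 19
f 17 19 18
f 18 19 20
f 18 20 4
f 19 1 21
f 19 21 20
f 20 21 22
f 20 22 4
f 21 1 23
f 21 23 22
f 22 23 24
f 22 24 4
f 23 1 25
f 23 25 24
f 24 25 26
f 24 26 4
f 25 1 27
f 25 27 26
f 26 27 28
f 26 28 4
f 27 1 29
f 27 29 28
f 28 29 30
f 28 30 4
f 29 1 31
f 29 31 30
f 30 31 32
f 30 32 4
f 31 1 33
f 31 33 32
f 32 33 34
f 32 34 4
f 33 1 2
f 33 2 34
f 34 2 3
f 34 3 4
f 35 46 40
f 35 40 36
f 35 36 42
f 35 42 45
f 35 45 46
f 36 40 44
f 40 46 39
f 46 45 37
f 45 42 41
f 42 36 43
f 38 44 39
f 38 39 37
f 38 37 41
f 38 41 43
f 38 43 44
f 39 44 40
f 37 39 46
f 41 37 45
f 43 41 42
f 44 43 36



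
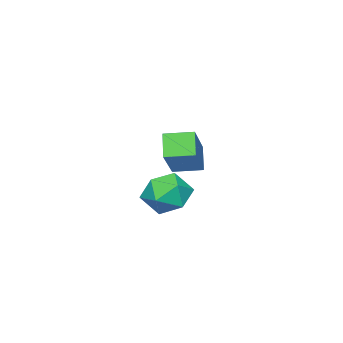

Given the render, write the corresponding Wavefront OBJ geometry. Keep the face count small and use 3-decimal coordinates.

v 1.8 2.545 -2.574
v 2.204 3.067 -3.324
v 3.236 2.493 -1.836
v 3.64 3.015 -2.586
v 2.991 3.452 -1.966
v 2.103 3.485 -2.422
v 3.337 2.075 -2.738
v 2.449 2.108 -3.194
v 3.154 2.777 -3.425
v 2.94 3.628 -2.948
v 2.5 1.932 -2.212
v 2.286 2.783 -1.735
v -1.139 0.087 -3.248
v -1.708 -0.38 -2.339
v -1.747 1.089 -3.114
v -2.316 0.622 -2.205
v 0.356 0.818 -1.935
v -0.213 0.351 -1.026
v -0.252 1.82 -1.801
v -0.821 1.353 -0.892
f 1 12 6
f 1 6 2
f 1 2 8
f 1 8 11
f 1 11 12
f 2 6 10
f 6 12 5
f 12 11 3
f 11 8 7
f 8 2 9
f 4 10 5
f 4 5 3
f 4 3 7
f 4 7 9
f 4 9 10
f 5 10 6
f 3 5 12
f 7 3 11
f 9 7 8
f 10 9 2
f 14 16 13
f 17 14 13
f 13 16 15
f 15 17 13
f 14 20 16
f 18 14 17
f 18 20 14
f 16 20 15
f 19 17 15
f 15 20 19
f 19 18 17
f 20 18 19



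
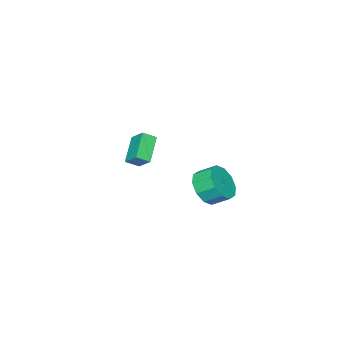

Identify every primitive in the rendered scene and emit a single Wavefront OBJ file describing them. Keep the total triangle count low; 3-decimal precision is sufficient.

v -2.78 -3.854 1.74
v -2.609 -2.976 2.446
v -3.351 -3.405 1.319
v -3.181 -2.527 2.026
v -1.539 -3.253 0.694
v -1.369 -2.375 1.401
v -2.111 -2.804 0.274
v -1.94 -1.926 0.98
v -0.244 2.889 1.615
v 0.764 3.164 1.794
v 0.432 4.007 2.364
v -0.576 3.731 2.185
v 0.568 3.46 1.243
v 0.236 4.302 1.813
v 0.062 3.537 0.834
v -0.27 4.38 1.404
v -0.561 3.367 0.724
v -0.893 4.209 1.293
v -1.063 3.014 0.953
v -1.394 3.856 1.523
v -1.252 2.613 1.436
v -1.584 3.456 2.006
v -1.056 2.318 1.987
v -1.388 3.16 2.557
v -0.55 2.24 2.396
v -0.882 3.083 2.966
v 0.073 2.411 2.507
v -0.259 3.253 3.076
v 0.574 2.764 2.277
v 0.243 3.606 2.847
f 2 4 1
f 5 2 1
f 1 4 3
f 3 5 1
f 2 8 4
f 6 2 5
f 6 8 2
f 4 8 3
f 7 5 3
f 3 8 7
f 7 6 5
f 8 6 7
f 10 9 13
f 10 13 11
f 11 13 14
f 11 14 12
f 13 9 15
f 13 15 14
f 14 15 16
f 14 16 12
f 15 9 17
f 15 17 16
f 16 17 18
f 16 18 12
f 17 9 19
f 17 19 18
f 18 19 20
f 18 20 12
f 19 9 21
f 19 21 20
f 20 21 22
f 20 22 12
f 21 9 23
f 21 23 22
f 22 23 24
f 22 24 12
f 23 9 25
f 23 25 24
f 24 25 26
f 24 26 12
f 25 9 27
f 25 27 26
f 26 27 28
f 26 28 12
f 27 9 29
f 27 29 28
f 28 29 30
f 28 30 12
f 29 9 10
f 29 10 30
f 30 10 11
f 30 11 12



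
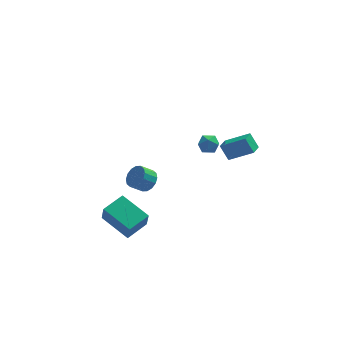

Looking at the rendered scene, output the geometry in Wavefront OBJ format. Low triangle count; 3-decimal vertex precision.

v 2.852 -2.5 3.066
v 4.211 -2.916 3.943
v 3.228 -1.696 2.865
v 4.586 -2.112 3.742
v 3.294 -2.928 2.178
v 4.652 -3.344 3.055
v 3.669 -2.124 1.977
v 5.028 -2.54 2.854
v 2.994 4.402 -1.72
v 3.302 3.94 -1.205
v 2.478 3.44 -2.275
v 2.786 2.978 -1.76
v 2.234 3.455 -1.558
v 2.553 4.05 -1.216
v 3.227 3.33 -2.264
v 3.546 3.925 -1.922
v 3.446 3.278 -1.542
v 2.832 3.355 -1.105
v 2.948 4.025 -2.375
v 2.334 4.102 -1.938
v -0.863 2.518 -3.964
v -0.509 2.991 -3.41
v -1.263 2.776 -2.743
v -1.617 2.302 -3.296
v -0.767 3.245 -3.621
v -1.522 3.03 -2.954
v -1.052 3.304 -3.924
v -1.806 3.089 -3.256
v -1.285 3.152 -4.237
v -2.04 2.937 -3.57
v -1.406 2.83 -4.477
v -2.16 2.615 -3.81
v -1.381 2.425 -4.579
v -2.135 2.209 -3.912
v -1.217 2.044 -4.517
v -1.971 1.829 -3.85
v -0.958 1.79 -4.306
v -1.713 1.575 -3.639
v -0.674 1.731 -4.004
v -1.428 1.516 -3.336
v -0.44 1.883 -3.69
v -1.195 1.668 -3.023
v -0.32 2.205 -3.45
v -1.074 1.99 -2.783
v -0.345 2.611 -3.348
v -1.099 2.395 -2.681
v -2.516 -4.762 -2.738
v -2.433 -5.252 -1.547
v -3.879 -3.358 -2.064
v -3.796 -3.848 -0.874
v -1.384 -3.812 -2.426
v -1.301 -4.302 -1.236
v -2.747 -2.408 -1.753
v -2.664 -2.898 -0.562
f 2 4 1
f 5 2 1
f 1 4 3
f 3 5 1
f 2 8 4
f 6 2 5
f 6 8 2
f 4 8 3
f 7 5 3
f 3 8 7
f 7 6 5
f 8 6 7
f 9 20 14
f 9 14 10
f 9 10 16
f 9 16 19
f 9 19 20
f 10 14 18
f 14 20 13
f 20 19 11
f 19 16 15
f 16 10 17
f 12 18 13
f 12 13 11
f 12 11 15
f 12 15 17
f 12 17 18
f 13 18 14
f 11 13 20
f 15 11 19
f 17 15 16
f 18 17 10
f 22 21 25
f 22 25 23
f 23 25 26
f 23 26 24
f 25 21 27
f 25 27 26
f 26 27 28
f 26 28 24
f 27 21 29
f 27 29 28
f 28 29 30
f 28 30 24
f 29 21 31
f 29 31 30
f 30 31 32
f 30 32 24
f 31 21 33
f 31 33 32
f 32 33 34
f 32 34 24
f 33 21 35
f 33 35 34
f 34 35 36
f 34 36 24
f 35 21 37
f 35 37 36
f 36 37 38
f 36 38 24
f 37 21 39
f 37 39 38
f 38 39 40
f 38 40 24
f 39 21 41
f 39 41 40
f 40 41 42
f 40 42 24
f 41 21 43
f 41 43 42
f 42 43 44
f 42 44 24
f 43 21 45
f 43 45 44
f 44 45 46
f 44 46 24
f 45 21 22
f 45 22 46
f 46 22 23
f 46 23 24
f 48 50 47
f 51 48 47
f 47 50 49
f 49 51 47
f 48 54 50
f 52 48 51
f 52 54 48
f 50 54 49
f 53 51 49
f 49 54 53
f 53 52 51
f 54 52 53



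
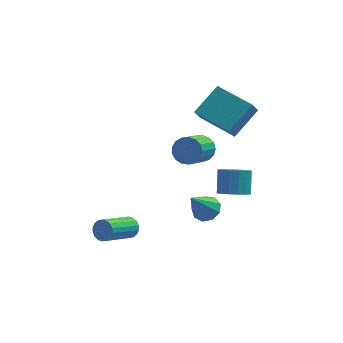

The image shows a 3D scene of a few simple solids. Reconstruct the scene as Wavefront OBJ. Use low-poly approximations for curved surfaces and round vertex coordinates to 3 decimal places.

v -1.586 -1.997 -2.467
v -1.255 -1.993 -2.041
v -2.362 -3.079 -1.167
v -2.694 -3.083 -1.593
v -1.401 -1.807 -1.996
v -2.508 -2.894 -1.123
v -1.584 -1.66 -2.045
v -2.692 -2.746 -1.171
v -1.768 -1.579 -2.177
v -2.875 -2.665 -1.304
v -1.916 -1.581 -2.367
v -3.023 -2.667 -1.493
v -1.998 -1.665 -2.576
v -3.105 -2.751 -1.703
v -1.999 -1.815 -2.764
v -3.106 -2.901 -1.89
v -1.918 -2.001 -2.893
v -3.025 -3.087 -2.019
v -1.772 -2.186 -2.937
v -2.879 -3.273 -2.064
v -1.588 -2.334 -2.889
v -2.696 -3.42 -2.015
v -1.405 -2.415 -2.756
v -2.512 -3.501 -1.883
v -1.257 -2.413 -2.567
v -2.364 -3.499 -1.693
v -1.175 -2.329 -2.357
v -2.282 -3.415 -1.484
v -1.174 -2.179 -2.17
v -2.281 -3.265 -1.296
v 1.677 -2.377 -0.937
v 2.273 -2.366 -0.631
v 0.983 -3.023 0.437
v 2.052 -1.972 -0.558
v 1.655 -1.767 -0.662
v 1.269 -1.848 -0.895
v 1.074 -2.177 -1.148
v 1.161 -2.599 -1.302
v 1.49 -2.918 -1.286
v 1.907 -2.984 -1.106
v 2.216 -2.766 -0.848
v 3.002 0.303 1.527
v 2.731 -0.053 2.203
v 1.582 1.688 1.689
v 1.311 1.331 2.364
v 4.049 1.269 2.456
v 3.778 0.912 3.131
v 2.629 2.653 2.617
v 2.358 2.297 3.293
v 1.553 0.575 0.523
v 2.197 0.352 0.682
v 1.572 -0.818 1.576
v 0.927 -0.595 1.417
v 2.127 0.574 0.923
v 1.502 -0.597 1.817
v 1.925 0.796 1.073
v 1.3 -0.375 1.967
v 1.638 0.967 1.097
v 1.013 -0.203 1.99
v 1.332 1.049 0.989
v 0.707 -0.122 1.883
v 1.076 1.022 0.775
v 0.451 -0.149 1.668
v 0.929 0.893 0.503
v 0.304 -0.278 1.396
v 0.925 0.691 0.235
v 0.3 -0.48 1.129
v 1.065 0.462 0.034
v 0.44 -0.708 0.928
v 1.317 0.26 -0.055
v 0.691 -0.911 0.838
v 1.622 0.13 -0.012
v 0.997 -1.041 0.882
v 1.912 0.101 0.154
v 1.287 -1.069 1.047
v 2.119 0.182 0.404
v 1.494 -0.989 1.298
v 2.984 -0.141 -2.017
v 3.706 -0.346 -1.901
v 3.779 0.435 -0.967
v 3.056 0.641 -1.083
v 3.725 -0.046 -2.154
v 3.798 0.736 -1.22
v 3.545 0.229 -2.371
v 3.618 1.011 -1.437
v 3.215 0.405 -2.492
v 3.288 1.187 -1.558
v 2.823 0.435 -2.486
v 2.895 1.217 -1.553
v 2.474 0.31 -2.355
v 2.546 1.092 -1.421
v 2.261 0.065 -2.133
v 2.334 0.846 -1.199
v 2.242 -0.236 -1.88
v 2.315 0.546 -0.946
v 2.422 -0.511 -1.663
v 2.495 0.271 -0.729
v 2.752 -0.687 -1.542
v 2.825 0.095 -0.608
v 3.145 -0.717 -1.547
v 3.217 0.065 -0.614
v 3.494 -0.592 -1.679
v 3.566 0.19 -0.745
f 2 1 5
f 2 5 3
f 3 5 6
f 3 6 4
f 5 1 7
f 5 7 6
f 6 7 8
f 6 8 4
f 7 1 9
f 7 9 8
f 8 9 10
f 8 10 4
f 9 1 11
f 9 11 10
f 10 11 12
f 10 12 4
f 11 1 13
f 11 13 12
f 12 13 14
f 12 14 4
f 13 1 15
f 13 15 14
f 14 15 16
f 14 16 4
f 15 1 17
f 15 17 16
f 16 17 18
f 16 18 4
f 17 1 19
f 17 19 18
f 18 19 20
f 18 20 4
f 19 1 21
f 19 21 20
f 20 21 22
f 20 22 4
f 21 1 23
f 21 23 22
f 22 23 24
f 22 24 4
f 23 1 25
f 23 25 24
f 24 25 26
f 24 26 4
f 25 1 27
f 25 27 26
f 26 27 28
f 26 28 4
f 27 1 29
f 27 29 28
f 28 29 30
f 28 30 4
f 29 1 2
f 29 2 30
f 30 2 3
f 30 3 4
f 32 31 34
f 32 34 33
f 34 31 35
f 34 35 33
f 35 31 36
f 35 36 33
f 36 31 37
f 36 37 33
f 37 31 38
f 37 38 33
f 38 31 39
f 38 39 33
f 39 31 40
f 39 40 33
f 40 31 41
f 40 41 33
f 41 31 32
f 41 32 33
f 43 45 42
f 46 43 42
f 42 45 44
f 44 46 42
f 43 49 45
f 47 43 46
f 47 49 43
f 45 49 44
f 48 46 44
f 44 49 48
f 48 47 46
f 49 47 48
f 51 50 54
f 51 54 52
f 52 54 55
f 52 55 53
f 54 50 56
f 54 56 55
f 55 56 57
f 55 57 53
f 56 50 58
f 56 58 57
f 57 58 59
f 57 59 53
f 58 50 60
f 58 60 59
f 59 60 61
f 59 61 53
f 60 50 62
f 60 62 61
f 61 62 63
f 61 63 53
f 62 50 64
f 62 64 63
f 63 64 65
f 63 65 53
f 64 50 66
f 64 66 65
f 65 66 67
f 65 67 53
f 66 50 68
f 66 68 67
f 67 68 69
f 67 69 53
f 68 50 70
f 68 70 69
f 69 70 71
f 69 71 53
f 70 50 72
f 70 72 71
f 71 72 73
f 71 73 53
f 72 50 74
f 72 74 73
f 73 74 75
f 73 75 53
f 74 50 76
f 74 76 75
f 75 76 77
f 75 77 53
f 76 50 51
f 76 51 77
f 77 51 52
f 77 52 53
f 79 78 82
f 79 82 80
f 80 82 83
f 80 83 81
f 82 78 84
f 82 84 83
f 83 84 85
f 83 85 81
f 84 78 86
f 84 86 85
f 85 86 87
f 85 87 81
f 86 78 88
f 86 88 87
f 87 88 89
f 87 89 81
f 88 78 90
f 88 90 89
f 89 90 91
f 89 91 81
f 90 78 92
f 90 92 91
f 91 92 93
f 91 93 81
f 92 78 94
f 92 94 93
f 93 94 95
f 93 95 81
f 94 78 96
f 94 96 95
f 95 96 97
f 95 97 81
f 96 78 98
f 96 98 97
f 97 98 99
f 97 99 81
f 98 78 100
f 98 100 99
f 99 100 101
f 99 101 81
f 100 78 102
f 100 102 101
f 101 102 103
f 101 103 81
f 102 78 79
f 102 79 103
f 103 79 80
f 103 80 81



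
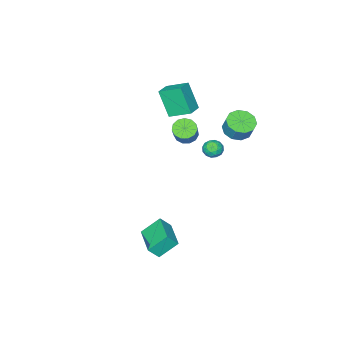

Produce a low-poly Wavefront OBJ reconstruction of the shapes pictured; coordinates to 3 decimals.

v -0.464 -0.784 3.329
v 0.066 -1.215 3.236
v 0.815 -0.547 4.418
v 0.284 -0.116 4.511
v 0.138 -0.903 3.015
v 0.887 -0.236 4.197
v 0.019 -0.554 2.893
v 0.767 0.114 4.075
v -0.254 -0.278 2.91
v 0.494 0.39 4.092
v -0.594 -0.162 3.06
v 0.155 0.506 4.242
v -0.892 -0.244 3.295
v -0.144 0.424 4.477
v -1.055 -0.497 3.541
v -0.306 0.171 4.723
v -1.03 -0.841 3.72
v -0.281 -0.174 4.902
v -0.826 -1.167 3.775
v -0.077 -0.5 4.956
v -0.506 -1.372 3.688
v 0.242 -0.704 4.87
v -0.174 -1.389 3.487
v 0.575 -0.722 4.669
v -2.675 -3.914 2.373
v -2.687 -4.782 4.03
v -3.286 -2.748 2.979
v -3.298 -3.615 4.636
v -1.722 -3.525 2.584
v -1.734 -4.392 4.241
v -2.333 -2.358 3.19
v -2.345 -3.226 4.847
v -2.682 0.924 3.522
v -2.068 0.35 3.704
v -1.924 0.803 4.641
v -2.538 1.376 4.458
v -1.838 0.767 3.468
v -1.694 1.22 4.404
v -1.931 1.244 3.252
v -1.787 1.696 4.188
v -2.311 1.598 3.139
v -2.167 2.051 4.075
v -2.832 1.695 3.172
v -2.688 2.148 4.109
v -3.296 1.497 3.339
v -3.152 1.95 4.276
v -3.526 1.08 3.576
v -3.382 1.533 4.512
v -3.433 0.604 3.792
v -3.289 1.056 4.728
v -3.053 0.249 3.905
v -2.909 0.702 4.841
v -2.532 0.152 3.871
v -2.388 0.605 4.808
v -3.359 -1.278 0.513
v -3.043 -1.109 -0.032
v -3.677 -2.171 0.052
v -3.361 -2.002 -0.493
v -3.025 -2.161 0.043
v -2.829 -1.608 0.328
v -3.891 -1.672 -0.308
v -3.695 -1.119 -0.023
v -3.372 -1.352 -0.539
v -2.837 -1.655 -0.322
v -3.883 -1.625 0.342
v -3.348 -1.928 0.559
v -3.173 -1.115 0.281
v -3.547 -2.165 -0.261
v -3.349 -2.258 0.054
v -3.164 -2.159 -0.266
v -3.047 -1.408 0.493
v -2.861 -1.309 0.172
v -2.851 -1.928 0.216
v -3.859 -1.971 -0.152
v -3.673 -1.872 -0.473
v -3.556 -1.121 0.286
v -3.371 -1.022 -0.034
v -3.869 -1.352 -0.196
v -3.181 -1.159 -0.337
v -3.368 -1.684 -0.608
v -3.679 -1.489 -0.5
v -3.564 -1.165 -0.332
v -2.866 -1.336 -0.21
v -3.053 -1.862 -0.481
v -2.856 -1.955 -0.166
v -2.74 -1.63 0.002
v -3.06 -1.479 -0.508
v -3.667 -1.418 0.501
v -3.854 -1.944 0.23
v -3.98 -1.65 0.018
v -3.864 -1.325 0.186
v -3.352 -1.596 0.628
v -3.539 -2.121 0.357
v -3.156 -2.115 0.352
v -3.041 -1.791 0.52
v -3.66 -1.801 0.528
v 2.062 -0.83 -4.3
v 1.124 -0.293 -3.349
v 3.033 0.815 -4.269
v 2.094 1.351 -3.318
v 2.586 -1.151 -3.602
v 1.647 -0.615 -2.651
v 3.556 0.493 -3.571
v 2.618 1.03 -2.62
f 2 1 5
f 2 5 3
f 3 5 6
f 3 6 4
f 5 1 7
f 5 7 6
f 6 7 8
f 6 8 4
f 7 1 9
f 7 9 8
f 8 9 10
f 8 10 4
f 9 1 11
f 9 11 10
f 10 11 12
f 10 12 4
f 11 1 13
f 11 13 12
f 12 13 14
f 12 14 4
f 13 1 15
f 13 15 14
f 14 15 16
f 14 16 4
f 15 1 17
f 15 17 16
f 16 17 18
f 16 18 4
f 17 1 19
f 17 19 18
f 18 19 20
f 18 20 4
f 19 1 21
f 19 21 20
f 20 21 22
f 20 22 4
f 21 1 23
f 21 23 22
f 22 23 24
f 22 24 4
f 23 1 2
f 23 2 24
f 24 2 3
f 24 3 4
f 26 28 25
f 29 26 25
f 25 28 27
f 27 29 25
f 26 32 28
f 30 26 29
f 30 32 26
f 28 32 27
f 31 29 27
f 27 32 31
f 31 30 29
f 32 30 31
f 34 33 37
f 34 37 35
f 35 37 38
f 35 38 36
f 37 33 39
f 37 39 38
f 38 39 40
f 38 40 36
f 39 33 41
f 39 41 40
f 40 41 42
f 40 42 36
f 41 33 43
f 41 43 42
f 42 43 44
f 42 44 36
f 43 33 45
f 43 45 44
f 44 45 46
f 44 46 36
f 45 33 47
f 45 47 46
f 46 47 48
f 46 48 36
f 47 33 49
f 47 49 48
f 48 49 50
f 48 50 36
f 49 33 51
f 49 51 50
f 50 51 52
f 50 52 36
f 51 33 53
f 51 53 52
f 52 53 54
f 52 54 36
f 53 33 34
f 53 34 54
f 54 34 35
f 54 35 36
f 55 92 71
f 92 66 95
f 71 95 60
f 92 95 71
f 55 71 67
f 71 60 72
f 67 72 56
f 71 72 67
f 55 67 76
f 67 56 77
f 76 77 62
f 67 77 76
f 55 76 88
f 76 62 91
f 88 91 65
f 76 91 88
f 55 88 92
f 88 65 96
f 92 96 66
f 88 96 92
f 56 72 83
f 72 60 86
f 83 86 64
f 72 86 83
f 60 95 73
f 95 66 94
f 73 94 59
f 95 94 73
f 66 96 93
f 96 65 89
f 93 89 57
f 96 89 93
f 65 91 90
f 91 62 78
f 90 78 61
f 91 78 90
f 62 77 82
f 77 56 79
f 82 79 63
f 77 79 82
f 58 84 70
f 84 64 85
f 70 85 59
f 84 85 70
f 58 70 68
f 70 59 69
f 68 69 57
f 70 69 68
f 58 68 75
f 68 57 74
f 75 74 61
f 68 74 75
f 58 75 80
f 75 61 81
f 80 81 63
f 75 81 80
f 58 80 84
f 80 63 87
f 84 87 64
f 80 87 84
f 59 85 73
f 85 64 86
f 73 86 60
f 85 86 73
f 57 69 93
f 69 59 94
f 93 94 66
f 69 94 93
f 61 74 90
f 74 57 89
f 90 89 65
f 74 89 90
f 63 81 82
f 81 61 78
f 82 78 62
f 81 78 82
f 64 87 83
f 87 63 79
f 83 79 56
f 87 79 83
f 98 100 97
f 101 98 97
f 97 100 99
f 99 101 97
f 98 104 100
f 102 98 101
f 102 104 98
f 100 104 99
f 103 101 99
f 99 104 103
f 103 102 101
f 104 102 103



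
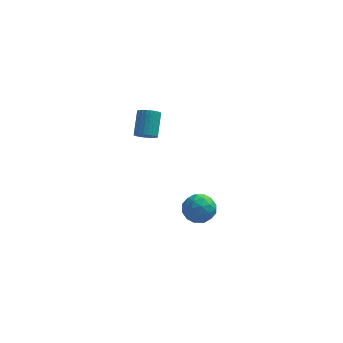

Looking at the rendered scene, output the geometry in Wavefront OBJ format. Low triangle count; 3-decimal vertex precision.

v -3.84 -1.235 2.633
v -3.595 -0.915 2.274
v -3.554 0.055 3.168
v -3.8 -0.265 3.527
v -3.797 -0.872 2.236
v -3.756 0.099 3.13
v -4.007 -0.884 2.259
v -3.966 0.087 3.152
v -4.19 -0.949 2.338
v -4.149 0.022 3.232
v -4.321 -1.058 2.462
v -4.28 -0.087 3.356
v -4.378 -1.194 2.613
v -4.338 -0.223 3.506
v -4.354 -1.336 2.766
v -4.313 -0.365 3.66
v -4.251 -1.463 2.899
v -4.21 -0.492 3.793
v -4.086 -1.555 2.992
v -4.045 -0.585 3.886
v -3.884 -1.599 3.03
v -3.843 -0.628 3.924
v -3.674 -1.587 3.008
v -3.633 -0.616 3.901
v -3.491 -1.522 2.928
v -3.45 -0.551 3.822
v -3.36 -1.413 2.804
v -3.319 -0.442 3.698
v -3.302 -1.277 2.654
v -3.262 -0.306 3.547
v -3.327 -1.135 2.5
v -3.286 -0.164 3.394
v -3.43 -1.008 2.367
v -3.389 -0.037 3.261
v -1.232 -0.002 -3.293
v -0.73 -0.637 -3.025
v -2.29 -0.543 -2.595
v -1.788 -1.178 -2.327
v -1.662 -0.385 -2.041
v -1.008 -0.051 -2.473
v -2.012 -1.129 -3.147
v -1.358 -0.795 -3.579
v -1.213 -1.333 -2.935
v -0.996 -0.873 -2.251
v -2.024 -0.307 -3.369
v -1.807 0.153 -2.685
v -0.888 -0.272 -3.22
v -2.132 -0.908 -2.4
v -2.058 -0.442 -2.232
v -1.763 -0.815 -2.074
v -1.052 0.072 -2.896
v -0.757 -0.301 -2.738
v -1.304 -0.153 -2.16
v -2.263 -0.879 -2.882
v -1.968 -1.252 -2.724
v -1.257 -0.365 -3.546
v -0.962 -0.738 -3.388
v -1.716 -1.027 -3.46
v -0.877 -1.054 -3.01
v -1.499 -1.372 -2.6
v -1.63 -1.344 -3.082
v -1.246 -1.147 -3.335
v -0.75 -0.784 -2.608
v -1.372 -1.102 -2.198
v -1.297 -0.636 -2.03
v -0.913 -0.44 -2.283
v -1.033 -1.193 -2.555
v -1.648 -0.078 -3.422
v -2.27 -0.396 -3.012
v -2.107 -0.74 -3.337
v -1.723 -0.544 -3.59
v -1.521 0.192 -3.02
v -2.143 -0.126 -2.61
v -1.774 -0.033 -2.285
v -1.39 0.164 -2.538
v -1.987 0.013 -3.065
f 2 1 5
f 2 5 3
f 3 5 6
f 3 6 4
f 5 1 7
f 5 7 6
f 6 7 8
f 6 8 4
f 7 1 9
f 7 9 8
f 8 9 10
f 8 10 4
f 9 1 11
f 9 11 10
f 10 11 12
f 10 12 4
f 11 1 13
f 11 13 12
f 12 13 14
f 12 14 4
f 13 1 15
f 13 15 14
f 14 15 16
f 14 16 4
f 15 1 17
f 15 17 16
f 16 17 18
f 16 18 4
f 17 1 19
f 17 19 18
f 18 19 20
f 18 20 4
f 19 1 21
f 19 21 20
f 20 21 22
f 20 22 4
f 21 1 23
f 21 23 22
f 22 23 24
f 22 24 4
f 23 1 25
f 23 25 24
f 24 25 26
f 24 26 4
f 25 1 27
f 25 27 26
f 26 27 28
f 26 28 4
f 27 1 29
f 27 29 28
f 28 29 30
f 28 30 4
f 29 1 31
f 29 31 30
f 30 31 32
f 30 32 4
f 31 1 33
f 31 33 32
f 32 33 34
f 32 34 4
f 33 1 2
f 33 2 34
f 34 2 3
f 34 3 4
f 35 72 51
f 72 46 75
f 51 75 40
f 72 75 51
f 35 51 47
f 51 40 52
f 47 52 36
f 51 52 47
f 35 47 56
f 47 36 57
f 56 57 42
f 47 57 56
f 35 56 68
f 56 42 71
f 68 71 45
f 56 71 68
f 35 68 72
f 68 45 76
f 72 76 46
f 68 76 72
f 36 52 63
f 52 40 66
f 63 66 44
f 52 66 63
f 40 75 53
f 75 46 74
f 53 74 39
f 75 74 53
f 46 76 73
f 76 45 69
f 73 69 37
f 76 69 73
f 45 71 70
f 71 42 58
f 70 58 41
f 71 58 70
f 42 57 62
f 57 36 59
f 62 59 43
f 57 59 62
f 38 64 50
f 64 44 65
f 50 65 39
f 64 65 50
f 38 50 48
f 50 39 49
f 48 49 37
f 50 49 48
f 38 48 55
f 48 37 54
f 55 54 41
f 48 54 55
f 38 55 60
f 55 41 61
f 60 61 43
f 55 61 60
f 38 60 64
f 60 43 67
f 64 67 44
f 60 67 64
f 39 65 53
f 65 44 66
f 53 66 40
f 65 66 53
f 37 49 73
f 49 39 74
f 73 74 46
f 49 74 73
f 41 54 70
f 54 37 69
f 70 69 45
f 54 69 70
f 43 61 62
f 61 41 58
f 62 58 42
f 61 58 62
f 44 67 63
f 67 43 59
f 63 59 36
f 67 59 63



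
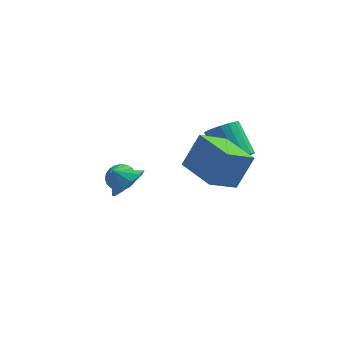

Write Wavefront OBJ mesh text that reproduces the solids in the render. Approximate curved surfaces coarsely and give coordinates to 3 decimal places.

v 3.025 -1.655 0.796
v 3.687 -1.101 2.386
v 1.578 -0.192 0.888
v 2.24 0.362 2.479
v 4.02 -0.622 0.021
v 4.682 -0.068 1.612
v 2.573 0.841 0.114
v 3.235 1.395 1.704
v 3.503 2.859 -0.495
v 4.039 3.51 -0.598
v 3.153 4.453 0.753
v 2.617 3.801 0.855
v 3.76 3.593 -0.839
v 2.874 4.535 0.512
v 3.429 3.53 -1.012
v 2.543 4.472 0.339
v 3.113 3.334 -1.082
v 2.227 4.276 0.268
v 2.875 3.044 -1.037
v 1.989 3.986 0.314
v 2.76 2.718 -0.884
v 1.874 3.66 0.467
v 2.793 2.419 -0.654
v 1.907 3.361 0.697
v 2.967 2.207 -0.393
v 2.081 3.15 0.958
v 3.246 2.125 -0.152
v 2.36 3.067 1.199
v 3.577 2.188 0.021
v 2.691 3.13 1.372
v 3.893 2.384 0.092
v 3.007 3.326 1.442
v 4.131 2.674 0.046
v 3.245 3.616 1.397
v 4.246 3 -0.107
v 3.36 3.942 1.244
v 4.213 3.299 -0.337
v 3.327 4.241 1.014
v -1.063 1.138 -1.578
v -0.427 0.939 -0.833
v -1.817 1.262 -0.902
v -0.418 1.549 -0.935
v -0.655 2.001 -1.283
v -1.048 2.124 -1.743
v -1.448 1.87 -2.141
v -1.7 1.336 -2.324
v -1.709 0.726 -2.221
v -1.472 0.274 -1.874
v -1.079 0.151 -1.413
v -0.679 0.406 -1.016
v -1.932 3.369 -2.799
v -1.258 3.065 -2.927
v -2.188 2.411 -1.881
v -1.196 3.268 -2.698
v -1.26 3.488 -2.487
v -1.441 3.687 -2.329
v -1.707 3.831 -2.253
v -2.012 3.895 -2.271
v -2.302 3.869 -2.38
v -2.529 3.755 -2.562
v -2.653 3.575 -2.784
v -2.652 3.359 -3.009
v -2.526 3.145 -3.198
v -2.298 2.969 -3.317
v -2.006 2.863 -3.347
v -1.702 2.843 -3.282
v -1.437 2.915 -3.133
f 2 4 1
f 5 2 1
f 1 4 3
f 3 5 1
f 2 8 4
f 6 2 5
f 6 8 2
f 4 8 3
f 7 5 3
f 3 8 7
f 7 6 5
f 8 6 7
f 10 9 13
f 10 13 11
f 11 13 14
f 11 14 12
f 13 9 15
f 13 15 14
f 14 15 16
f 14 16 12
f 15 9 17
f 15 17 16
f 16 17 18
f 16 18 12
f 17 9 19
f 17 19 18
f 18 19 20
f 18 20 12
f 19 9 21
f 19 21 20
f 20 21 22
f 20 22 12
f 21 9 23
f 21 23 22
f 22 23 24
f 22 24 12
f 23 9 25
f 23 25 24
f 24 25 26
f 24 26 12
f 25 9 27
f 25 27 26
f 26 27 28
f 26 28 12
f 27 9 29
f 27 29 28
f 28 29 30
f 28 30 12
f 29 9 31
f 29 31 30
f 30 31 32
f 30 32 12
f 31 9 33
f 31 33 32
f 32 33 34
f 32 34 12
f 33 9 35
f 33 35 34
f 34 35 36
f 34 36 12
f 35 9 37
f 35 37 36
f 36 37 38
f 36 38 12
f 37 9 10
f 37 10 38
f 38 10 11
f 38 11 12
f 40 39 42
f 40 42 41
f 42 39 43
f 42 43 41
f 43 39 44
f 43 44 41
f 44 39 45
f 44 45 41
f 45 39 46
f 45 46 41
f 46 39 47
f 46 47 41
f 47 39 48
f 47 48 41
f 48 39 49
f 48 49 41
f 49 39 50
f 49 50 41
f 50 39 40
f 50 40 41
f 52 51 54
f 52 54 53
f 54 51 55
f 54 55 53
f 55 51 56
f 55 56 53
f 56 51 57
f 56 57 53
f 57 51 58
f 57 58 53
f 58 51 59
f 58 59 53
f 59 51 60
f 59 60 53
f 60 51 61
f 60 61 53
f 61 51 62
f 61 62 53
f 62 51 63
f 62 63 53
f 63 51 64
f 63 64 53
f 64 51 65
f 64 65 53
f 65 51 66
f 65 66 53
f 66 51 67
f 66 67 53
f 67 51 52
f 67 52 53



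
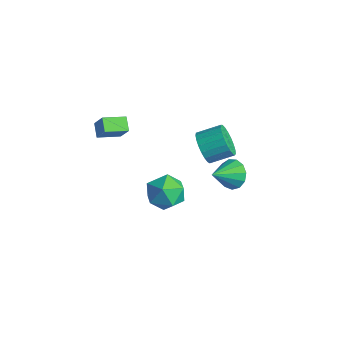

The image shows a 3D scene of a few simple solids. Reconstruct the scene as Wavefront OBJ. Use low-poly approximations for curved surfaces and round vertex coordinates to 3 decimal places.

v 1.97 1.978 -2.096
v 2.487 1.6 -2.771
v 2.09 0.582 -1.224
v 2.822 1.834 -2.442
v 2.886 2.114 -2.004
v 2.659 2.35 -1.594
v 2.214 2.468 -1.344
v 1.692 2.431 -1.333
v 1.258 2.249 -1.564
v 1.05 1.982 -1.964
v 1.134 1.713 -2.406
v 1.484 1.528 -2.749
v 1.989 1.486 -2.885
v -0.708 -4.496 2.482
v -1.397 -4.199 2.924
v -0.394 -3.287 2.16
v -1.083 -2.99 2.601
v -0.057 -4.41 3.439
v -0.746 -4.113 3.88
v 0.257 -3.201 3.116
v -0.432 -2.904 3.558
v 2.349 -0.154 1.725
v 2.867 -0.044 0.925
v 3.449 1.065 1.455
v 2.931 0.954 2.255
v 2.539 0.168 0.841
v 3.122 1.277 1.371
v 2.179 0.324 0.91
v 2.761 1.433 1.44
v 1.847 0.398 1.121
v 2.43 1.507 1.651
v 1.603 0.376 1.435
v 2.185 1.485 1.965
v 1.487 0.262 1.8
v 2.069 1.371 2.33
v 1.521 0.076 2.152
v 2.103 1.185 2.682
v 1.697 -0.149 2.43
v 2.279 0.96 2.96
v 1.987 -0.376 2.586
v 2.569 0.733 3.116
v 2.339 -0.564 2.593
v 2.921 0.545 3.123
v 2.692 -0.681 2.45
v 3.274 0.428 2.98
v 2.987 -0.708 2.182
v 3.569 0.401 2.712
v 3.171 -0.638 1.835
v 3.753 0.471 2.365
v 3.213 -0.485 1.468
v 3.795 0.624 1.998
v 3.105 -0.275 1.146
v 3.688 0.834 1.676
v -0.153 0.203 -3.539
v 0.815 -0.286 -3.003
v -0.655 -1.554 -4.237
v 0.313 -2.043 -3.701
v -0.606 -1.631 -3.031
v -0.295 -0.545 -2.6
v 0.455 -1.295 -4.64
v 0.766 -0.209 -4.209
v 1.191 -1.212 -3.684
v 0.535 -1.419 -2.689
v -0.375 -0.421 -4.551
v -1.031 -0.628 -3.556
f 2 1 4
f 2 4 3
f 4 1 5
f 4 5 3
f 5 1 6
f 5 6 3
f 6 1 7
f 6 7 3
f 7 1 8
f 7 8 3
f 8 1 9
f 8 9 3
f 9 1 10
f 9 10 3
f 10 1 11
f 10 11 3
f 11 1 12
f 11 12 3
f 12 1 13
f 12 13 3
f 13 1 2
f 13 2 3
f 15 17 14
f 18 15 14
f 14 17 16
f 16 18 14
f 15 21 17
f 19 15 18
f 19 21 15
f 17 21 16
f 20 18 16
f 16 21 20
f 20 19 18
f 21 19 20
f 23 22 26
f 23 26 24
f 24 26 27
f 24 27 25
f 26 22 28
f 26 28 27
f 27 28 29
f 27 29 25
f 28 22 30
f 28 30 29
f 29 30 31
f 29 31 25
f 30 22 32
f 30 32 31
f 31 32 33
f 31 33 25
f 32 22 34
f 32 34 33
f 33 34 35
f 33 35 25
f 34 22 36
f 34 36 35
f 35 36 37
f 35 37 25
f 36 22 38
f 36 38 37
f 37 38 39
f 37 39 25
f 38 22 40
f 38 40 39
f 39 40 41
f 39 41 25
f 40 22 42
f 40 42 41
f 41 42 43
f 41 43 25
f 42 22 44
f 42 44 43
f 43 44 45
f 43 45 25
f 44 22 46
f 44 46 45
f 45 46 47
f 45 47 25
f 46 22 48
f 46 48 47
f 47 48 49
f 47 49 25
f 48 22 50
f 48 50 49
f 49 50 51
f 49 51 25
f 50 22 52
f 50 52 51
f 51 52 53
f 51 53 25
f 52 22 23
f 52 23 53
f 53 23 24
f 53 24 25
f 54 65 59
f 54 59 55
f 54 55 61
f 54 61 64
f 54 64 65
f 55 59 63
f 59 65 58
f 65 64 56
f 64 61 60
f 61 55 62
f 57 63 58
f 57 58 56
f 57 56 60
f 57 60 62
f 57 62 63
f 58 63 59
f 56 58 65
f 60 56 64
f 62 60 61
f 63 62 55



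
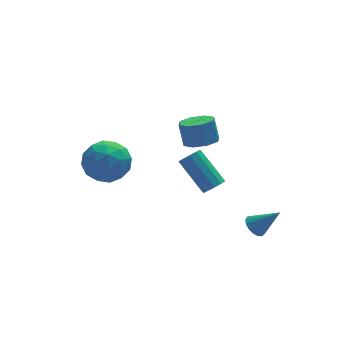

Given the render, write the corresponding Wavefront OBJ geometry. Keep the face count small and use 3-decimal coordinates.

v 1.202 0.464 1.434
v 2.05 0.496 1.485
v 1.966 0.967 2.597
v 1.118 0.936 2.546
v 1.795 1.039 1.235
v 1.711 1.511 2.346
v 1.193 1.246 1.102
v 1.109 1.718 2.213
v 0.596 0.995 1.163
v 0.512 1.467 2.274
v 0.354 0.433 1.383
v 0.27 0.904 2.495
v 0.609 -0.111 1.634
v 0.525 0.361 2.745
v 1.211 -0.318 1.767
v 1.127 0.154 2.878
v 1.808 -0.067 1.706
v 1.724 0.405 2.817
v -3.721 3.112 -0.996
v -2.979 3.92 -0.418
v -2.121 2.02 -1.522
v -1.379 2.828 -0.944
v -2.139 2.102 -0.285
v -3.127 2.777 0.041
v -1.973 3.163 -1.981
v -2.961 3.838 -1.655
v -1.898 3.952 -1.026
v -2.001 3.296 0.022
v -3.099 2.644 -1.962
v -3.202 1.988 -0.914
v -3.49 3.612 -0.661
v -1.61 2.328 -1.279
v -2.056 1.901 -0.892
v -1.62 2.376 -0.552
v -3.578 2.94 -0.391
v -3.141 3.415 -0.051
v -2.648 2.346 0.027
v -1.959 2.525 -1.889
v -1.522 3 -1.549
v -3.48 3.564 -1.388
v -3.044 4.039 -1.048
v -2.452 3.594 -1.967
v -2.419 4.106 -0.678
v -1.478 3.464 -0.988
v -1.827 3.661 -1.597
v -2.409 4.057 -1.406
v -2.479 3.72 -0.062
v -1.539 3.078 -0.372
v -1.985 2.652 0.016
v -2.567 3.048 0.207
v -1.844 3.739 -0.42
v -3.561 2.862 -1.568
v -2.621 2.22 -1.878
v -2.533 2.892 -2.147
v -3.115 3.288 -1.956
v -3.622 2.476 -0.952
v -2.681 1.834 -1.262
v -2.691 1.883 -0.534
v -3.273 2.279 -0.343
v -3.256 2.201 -1.52
v 2.677 -2.711 -2.35
v 3.125 -2.769 -2.761
v 3.643 -3.209 -1.23
v 3.153 -2.495 -2.664
v 3.073 -2.27 -2.495
v 2.902 -2.147 -2.293
v 2.679 -2.153 -2.104
v 2.457 -2.287 -1.971
v 2.284 -2.518 -1.925
v 2.202 -2.794 -1.977
v 2.229 -3.05 -2.114
v 2.358 -3.229 -2.305
v 2.561 -3.29 -2.506
v 2.79 -3.217 -2.672
v 2.993 -3.029 -2.764
v 0.609 -3.002 1.195
v 1.079 -3.094 1.54
v 0.381 -1.81 2.831
v -0.089 -1.718 2.485
v 1.158 -2.821 1.311
v 0.46 -1.537 2.602
v 1.028 -2.617 1.038
v 0.33 -1.333 2.329
v 0.738 -2.561 0.825
v 0.04 -1.276 2.116
v 0.398 -2.673 0.753
v -0.299 -1.388 2.044
v 0.139 -2.91 0.849
v -0.559 -1.626 2.14
v 0.06 -3.183 1.078
v -0.638 -1.899 2.369
v 0.19 -3.387 1.351
v -0.508 -2.103 2.642
v 0.48 -3.444 1.564
v -0.218 -2.159 2.855
v 0.819 -3.332 1.636
v 0.122 -2.047 2.927
f 2 1 5
f 2 5 3
f 3 5 6
f 3 6 4
f 5 1 7
f 5 7 6
f 6 7 8
f 6 8 4
f 7 1 9
f 7 9 8
f 8 9 10
f 8 10 4
f 9 1 11
f 9 11 10
f 10 11 12
f 10 12 4
f 11 1 13
f 11 13 12
f 12 13 14
f 12 14 4
f 13 1 15
f 13 15 14
f 14 15 16
f 14 16 4
f 15 1 17
f 15 17 16
f 16 17 18
f 16 18 4
f 17 1 2
f 17 2 18
f 18 2 3
f 18 3 4
f 19 56 35
f 56 30 59
f 35 59 24
f 56 59 35
f 19 35 31
f 35 24 36
f 31 36 20
f 35 36 31
f 19 31 40
f 31 20 41
f 40 41 26
f 31 41 40
f 19 40 52
f 40 26 55
f 52 55 29
f 40 55 52
f 19 52 56
f 52 29 60
f 56 60 30
f 52 60 56
f 20 36 47
f 36 24 50
f 47 50 28
f 36 50 47
f 24 59 37
f 59 30 58
f 37 58 23
f 59 58 37
f 30 60 57
f 60 29 53
f 57 53 21
f 60 53 57
f 29 55 54
f 55 26 42
f 54 42 25
f 55 42 54
f 26 41 46
f 41 20 43
f 46 43 27
f 41 43 46
f 22 48 34
f 48 28 49
f 34 49 23
f 48 49 34
f 22 34 32
f 34 23 33
f 32 33 21
f 34 33 32
f 22 32 39
f 32 21 38
f 39 38 25
f 32 38 39
f 22 39 44
f 39 25 45
f 44 45 27
f 39 45 44
f 22 44 48
f 44 27 51
f 48 51 28
f 44 51 48
f 23 49 37
f 49 28 50
f 37 50 24
f 49 50 37
f 21 33 57
f 33 23 58
f 57 58 30
f 33 58 57
f 25 38 54
f 38 21 53
f 54 53 29
f 38 53 54
f 27 45 46
f 45 25 42
f 46 42 26
f 45 42 46
f 28 51 47
f 51 27 43
f 47 43 20
f 51 43 47
f 62 61 64
f 62 64 63
f 64 61 65
f 64 65 63
f 65 61 66
f 65 66 63
f 66 61 67
f 66 67 63
f 67 61 68
f 67 68 63
f 68 61 69
f 68 69 63
f 69 61 70
f 69 70 63
f 70 61 71
f 70 71 63
f 71 61 72
f 71 72 63
f 72 61 73
f 72 73 63
f 73 61 74
f 73 74 63
f 74 61 75
f 74 75 63
f 75 61 62
f 75 62 63
f 77 76 80
f 77 80 78
f 78 80 81
f 78 81 79
f 80 76 82
f 80 82 81
f 81 82 83
f 81 83 79
f 82 76 84
f 82 84 83
f 83 84 85
f 83 85 79
f 84 76 86
f 84 86 85
f 85 86 87
f 85 87 79
f 86 76 88
f 86 88 87
f 87 88 89
f 87 89 79
f 88 76 90
f 88 90 89
f 89 90 91
f 89 91 79
f 90 76 92
f 90 92 91
f 91 92 93
f 91 93 79
f 92 76 94
f 92 94 93
f 93 94 95
f 93 95 79
f 94 76 96
f 94 96 95
f 95 96 97
f 95 97 79
f 96 76 77
f 96 77 97
f 97 77 78
f 97 78 79



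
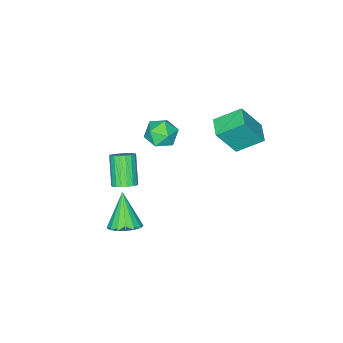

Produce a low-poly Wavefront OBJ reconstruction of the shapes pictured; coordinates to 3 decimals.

v 0.822 -3.129 -1.521
v 1.409 -3.148 -1.179
v 0.586 -4.071 0.183
v -0.002 -4.051 -0.159
v 1.283 -2.891 -1.082
v 0.459 -3.814 0.281
v 1.065 -2.681 -1.071
v 0.242 -3.604 0.291
v 0.799 -2.56 -1.15
v -0.024 -3.482 0.213
v 0.538 -2.551 -1.302
v -0.286 -3.474 0.061
v 0.333 -2.657 -1.497
v -0.491 -3.579 -0.135
v 0.224 -2.856 -1.698
v -0.599 -3.779 -0.335
v 0.234 -3.109 -1.863
v -0.589 -4.032 -0.501
v 0.361 -3.366 -1.961
v -0.463 -4.289 -0.598
v 0.578 -3.576 -1.971
v -0.245 -4.499 -0.609
v 0.844 -3.698 -1.893
v 0.021 -4.62 -0.53
v 1.106 -3.706 -1.741
v 0.282 -4.629 -0.378
v 1.311 -3.601 -1.545
v 0.487 -4.523 -0.183
v 1.419 -3.401 -1.345
v 0.596 -4.324 0.018
v -0.76 -1.571 2.654
v -0.219 -1.95 1.962
v -1.841 -2.65 2.398
v -1.3 -3.029 1.706
v -1.025 -3.097 2.62
v -0.357 -2.43 2.778
v -1.703 -2.17 1.582
v -1.035 -1.503 1.74
v -0.801 -2.32 1.299
v -0.382 -2.893 1.941
v -1.678 -1.707 2.419
v -1.259 -2.28 3.061
v 1.732 -2.265 -3.751
v 2.496 -2.81 -3.695
v 0.968 -3.155 -2.009
v 2.607 -2.444 -3.458
v 2.518 -2.036 -3.289
v 2.249 -1.682 -3.226
v 1.862 -1.46 -3.283
v 1.444 -1.423 -3.447
v 1.093 -1.579 -3.681
v 0.888 -1.892 -3.931
v 0.876 -2.291 -4.139
v 1.061 -2.683 -4.259
v 1.399 -2.98 -4.262
v 1.813 -3.113 -4.149
v 2.209 -3.052 -3.944
v -4.714 1.159 2.52
v -3.808 0.585 4.22
v -3.963 2.023 2.412
v -3.057 1.449 4.112
v -3.703 0.171 1.648
v -2.797 -0.403 3.348
v -2.952 1.035 1.54
v -2.046 0.461 3.24
f 2 1 5
f 2 5 3
f 3 5 6
f 3 6 4
f 5 1 7
f 5 7 6
f 6 7 8
f 6 8 4
f 7 1 9
f 7 9 8
f 8 9 10
f 8 10 4
f 9 1 11
f 9 11 10
f 10 11 12
f 10 12 4
f 11 1 13
f 11 13 12
f 12 13 14
f 12 14 4
f 13 1 15
f 13 15 14
f 14 15 16
f 14 16 4
f 15 1 17
f 15 17 16
f 16 17 18
f 16 18 4
f 17 1 19
f 17 19 18
f 18 19 20
f 18 20 4
f 19 1 21
f 19 21 20
f 20 21 22
f 20 22 4
f 21 1 23
f 21 23 22
f 22 23 24
f 22 24 4
f 23 1 25
f 23 25 24
f 24 25 26
f 24 26 4
f 25 1 27
f 25 27 26
f 26 27 28
f 26 28 4
f 27 1 29
f 27 29 28
f 28 29 30
f 28 30 4
f 29 1 2
f 29 2 30
f 30 2 3
f 30 3 4
f 31 42 36
f 31 36 32
f 31 32 38
f 31 38 41
f 31 41 42
f 32 36 40
f 36 42 35
f 42 41 33
f 41 38 37
f 38 32 39
f 34 40 35
f 34 35 33
f 34 33 37
f 34 37 39
f 34 39 40
f 35 40 36
f 33 35 42
f 37 33 41
f 39 37 38
f 40 39 32
f 44 43 46
f 44 46 45
f 46 43 47
f 46 47 45
f 47 43 48
f 47 48 45
f 48 43 49
f 48 49 45
f 49 43 50
f 49 50 45
f 50 43 51
f 50 51 45
f 51 43 52
f 51 52 45
f 52 43 53
f 52 53 45
f 53 43 54
f 53 54 45
f 54 43 55
f 54 55 45
f 55 43 56
f 55 56 45
f 56 43 57
f 56 57 45
f 57 43 44
f 57 44 45
f 59 61 58
f 62 59 58
f 58 61 60
f 60 62 58
f 59 65 61
f 63 59 62
f 63 65 59
f 61 65 60
f 64 62 60
f 60 65 64
f 64 63 62
f 65 63 64

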